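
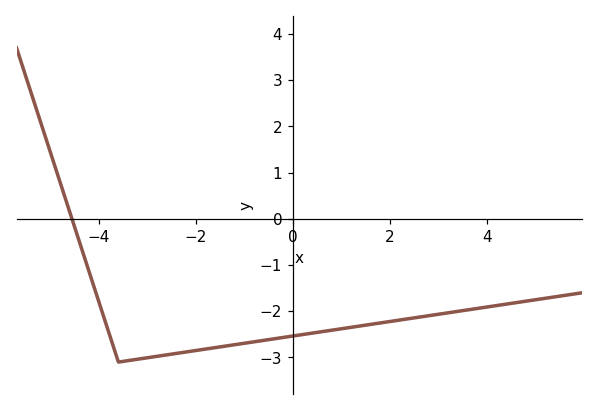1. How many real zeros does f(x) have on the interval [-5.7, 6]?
1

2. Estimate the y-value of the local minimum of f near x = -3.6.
-3.1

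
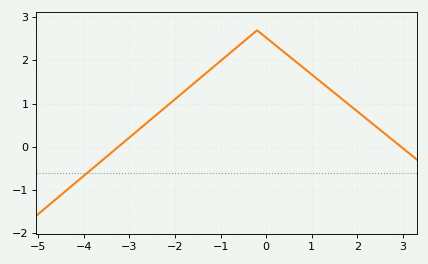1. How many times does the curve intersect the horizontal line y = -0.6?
1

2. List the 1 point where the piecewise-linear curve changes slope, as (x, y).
(-0.2, 2.7)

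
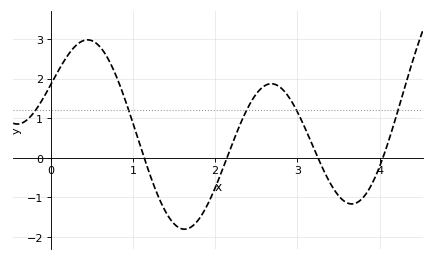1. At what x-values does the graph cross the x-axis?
1.14, 2.14, 3.25, 4.04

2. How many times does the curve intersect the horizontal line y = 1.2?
5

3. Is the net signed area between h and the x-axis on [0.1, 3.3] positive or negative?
positive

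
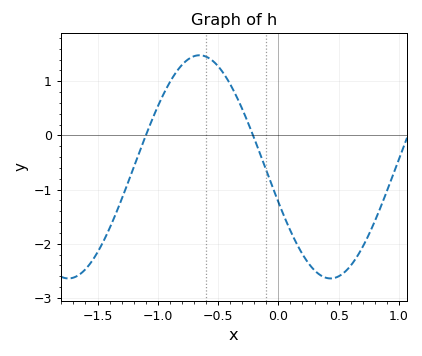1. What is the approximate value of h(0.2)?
-2.19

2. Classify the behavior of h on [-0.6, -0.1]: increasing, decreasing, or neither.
decreasing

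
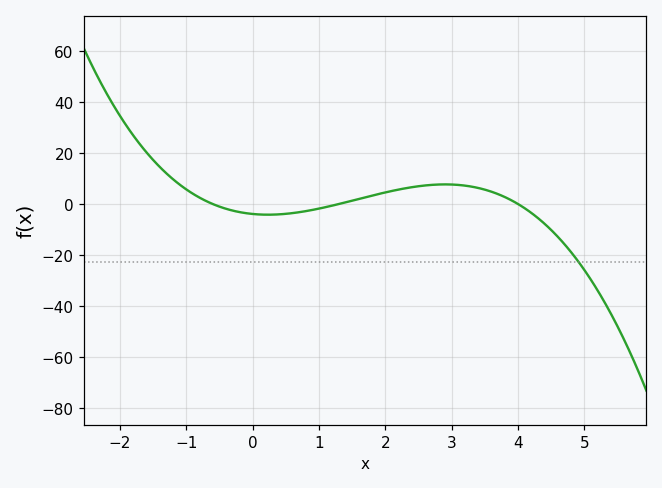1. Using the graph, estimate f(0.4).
-4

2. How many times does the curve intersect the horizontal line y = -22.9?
1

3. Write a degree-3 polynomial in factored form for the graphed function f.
y = -1.25(x + 0.6)(x - 1.3)(x - 4)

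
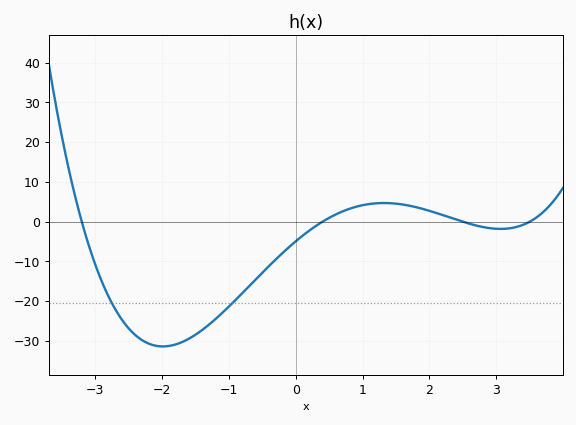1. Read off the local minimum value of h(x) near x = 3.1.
-1.81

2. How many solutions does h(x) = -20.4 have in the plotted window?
2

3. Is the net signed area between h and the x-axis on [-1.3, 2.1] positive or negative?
negative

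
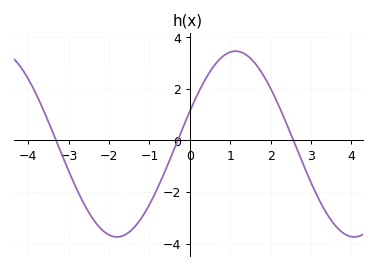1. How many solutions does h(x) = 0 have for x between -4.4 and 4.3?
3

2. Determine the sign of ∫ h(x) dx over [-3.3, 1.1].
negative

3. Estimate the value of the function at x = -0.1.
0.767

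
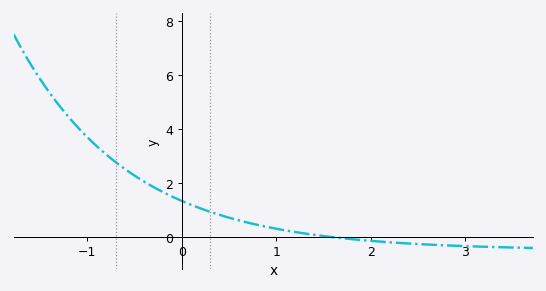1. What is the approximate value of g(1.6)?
0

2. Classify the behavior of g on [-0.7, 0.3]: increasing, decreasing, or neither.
decreasing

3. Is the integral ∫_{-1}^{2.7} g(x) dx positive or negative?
positive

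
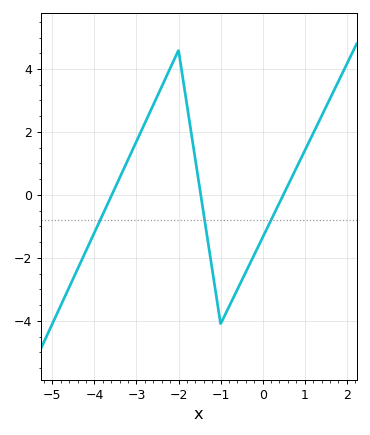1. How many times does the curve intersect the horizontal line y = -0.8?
3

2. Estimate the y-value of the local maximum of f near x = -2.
4.6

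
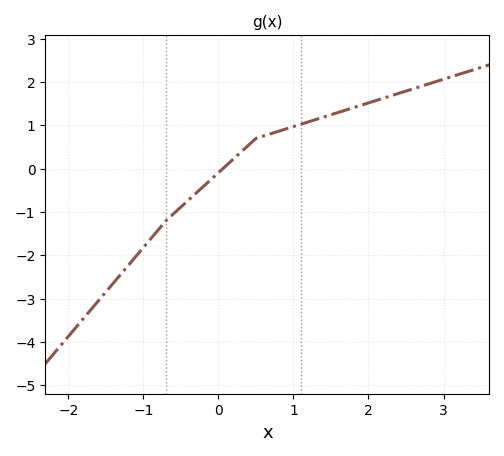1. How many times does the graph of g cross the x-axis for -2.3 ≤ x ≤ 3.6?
1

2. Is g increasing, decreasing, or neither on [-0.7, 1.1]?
increasing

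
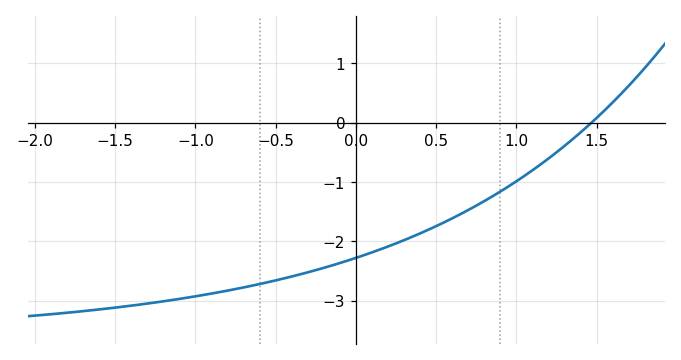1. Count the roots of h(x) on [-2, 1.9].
1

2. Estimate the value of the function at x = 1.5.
0.08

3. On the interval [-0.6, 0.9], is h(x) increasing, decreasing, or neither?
increasing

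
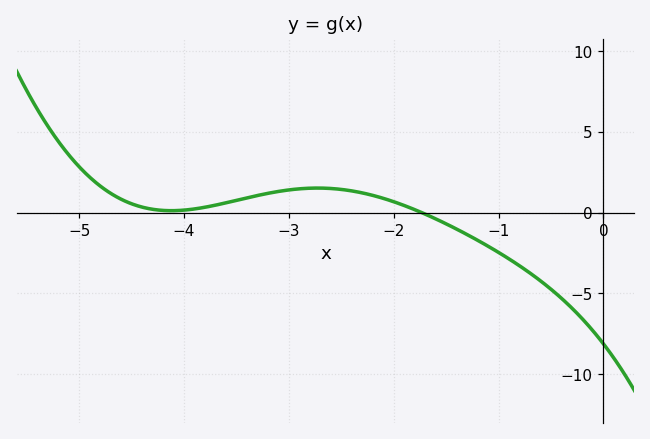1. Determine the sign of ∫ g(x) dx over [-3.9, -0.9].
positive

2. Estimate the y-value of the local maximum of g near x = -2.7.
1.5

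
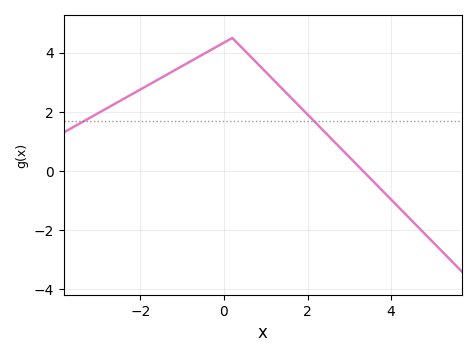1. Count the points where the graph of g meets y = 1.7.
2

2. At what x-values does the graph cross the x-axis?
3.4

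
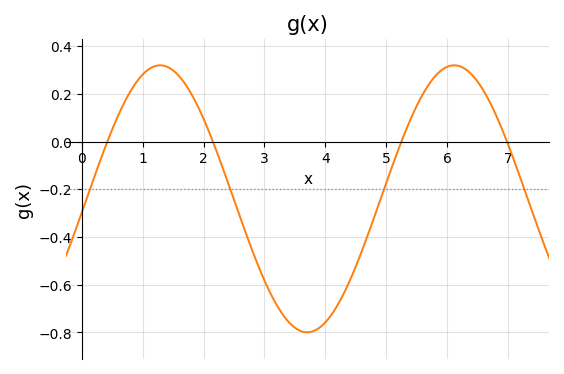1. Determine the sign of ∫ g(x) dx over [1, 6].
negative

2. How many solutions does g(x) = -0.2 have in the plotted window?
4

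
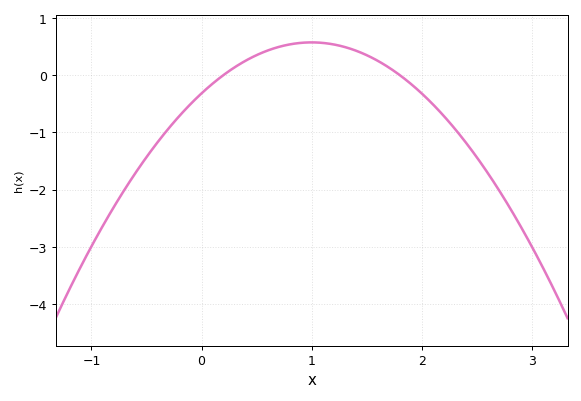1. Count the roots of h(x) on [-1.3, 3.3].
2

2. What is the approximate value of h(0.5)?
0.347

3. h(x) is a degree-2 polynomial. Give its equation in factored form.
y = -0.89(x - 0.2)(x - 1.8)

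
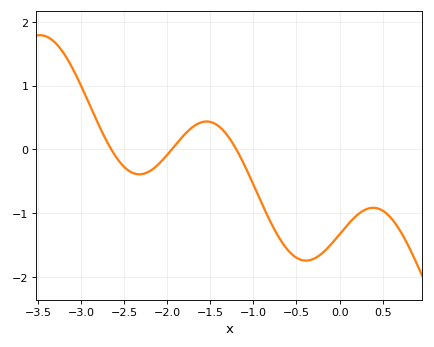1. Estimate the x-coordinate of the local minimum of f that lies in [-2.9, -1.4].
-2.3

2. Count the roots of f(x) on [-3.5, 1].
3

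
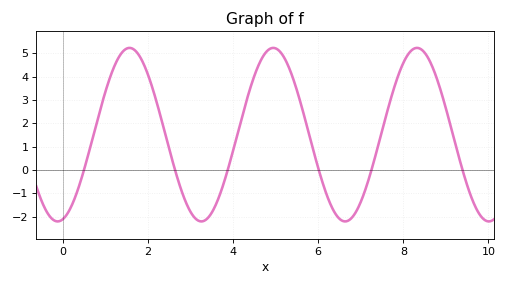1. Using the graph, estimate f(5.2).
4.8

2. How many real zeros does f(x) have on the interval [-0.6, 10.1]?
6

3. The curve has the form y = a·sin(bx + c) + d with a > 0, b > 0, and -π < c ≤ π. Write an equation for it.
y = 3.72sin(1.9x - 1.3) + 1.51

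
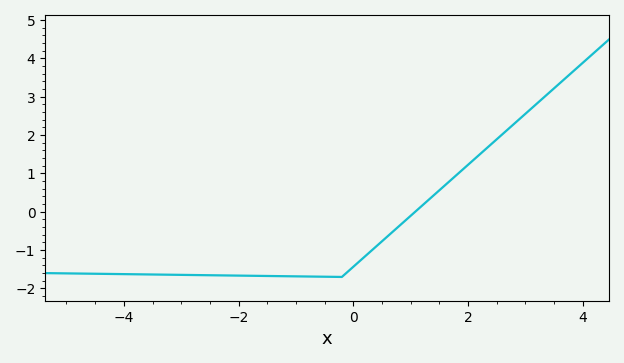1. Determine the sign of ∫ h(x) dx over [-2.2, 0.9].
negative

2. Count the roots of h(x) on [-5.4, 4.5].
1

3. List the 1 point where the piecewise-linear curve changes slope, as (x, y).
(-0.2, -1.7)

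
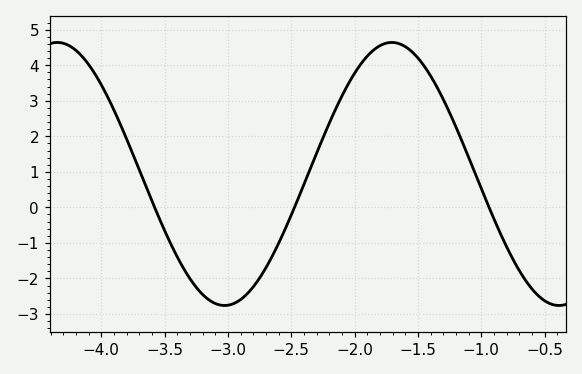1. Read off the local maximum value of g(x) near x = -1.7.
4.64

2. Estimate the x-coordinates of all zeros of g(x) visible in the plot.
-3.58, -2.47, -0.938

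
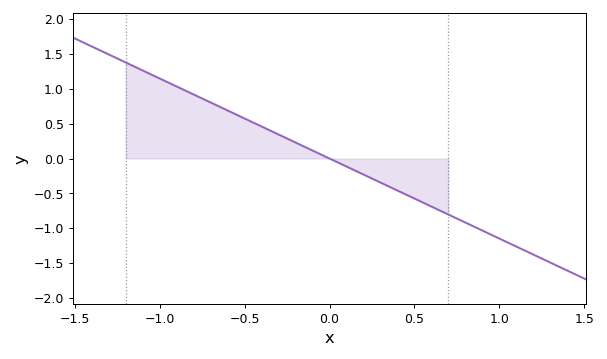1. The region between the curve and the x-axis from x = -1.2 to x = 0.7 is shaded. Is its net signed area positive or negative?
positive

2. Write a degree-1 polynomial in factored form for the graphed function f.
y = -1.15(x - 0)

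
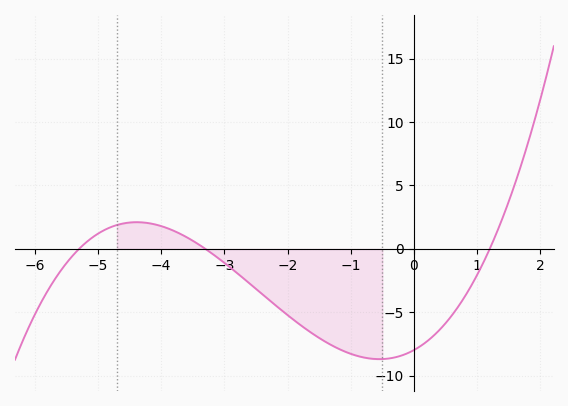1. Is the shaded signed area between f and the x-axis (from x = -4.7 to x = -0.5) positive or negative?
negative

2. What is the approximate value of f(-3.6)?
1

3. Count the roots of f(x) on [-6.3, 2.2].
3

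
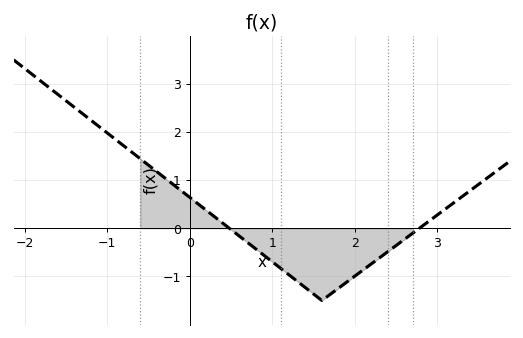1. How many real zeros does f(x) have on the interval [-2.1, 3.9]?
2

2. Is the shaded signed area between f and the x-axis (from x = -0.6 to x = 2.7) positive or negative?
negative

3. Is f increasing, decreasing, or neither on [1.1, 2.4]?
neither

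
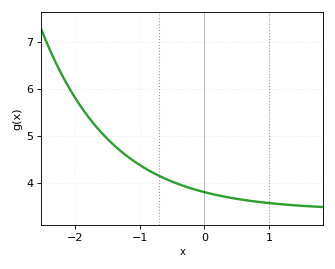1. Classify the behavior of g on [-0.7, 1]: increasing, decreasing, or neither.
decreasing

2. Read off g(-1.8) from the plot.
5.42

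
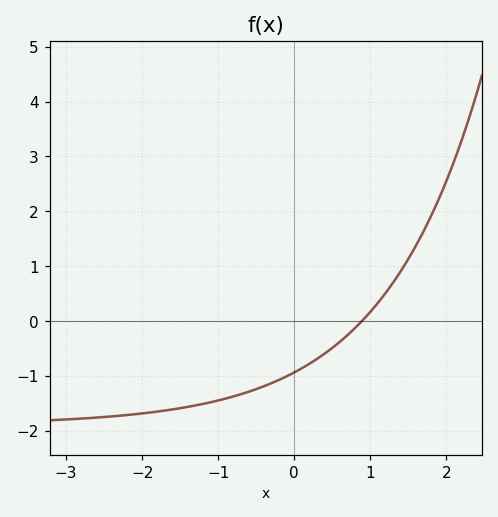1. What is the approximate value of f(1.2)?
0.5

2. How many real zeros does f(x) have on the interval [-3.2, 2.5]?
1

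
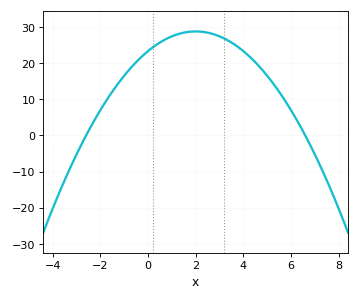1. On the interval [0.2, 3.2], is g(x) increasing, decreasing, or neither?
neither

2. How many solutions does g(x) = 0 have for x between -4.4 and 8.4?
2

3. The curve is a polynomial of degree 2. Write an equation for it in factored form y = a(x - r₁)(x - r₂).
y = -1.36(x + 2.6)(x - 6.6)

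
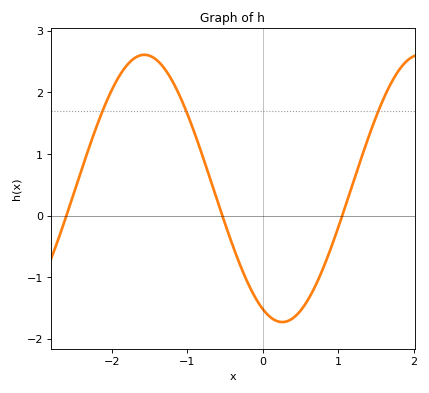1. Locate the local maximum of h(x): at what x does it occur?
-1.57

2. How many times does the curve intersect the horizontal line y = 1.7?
3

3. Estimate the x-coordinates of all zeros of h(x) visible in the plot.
-2.6, -0.538, 1.05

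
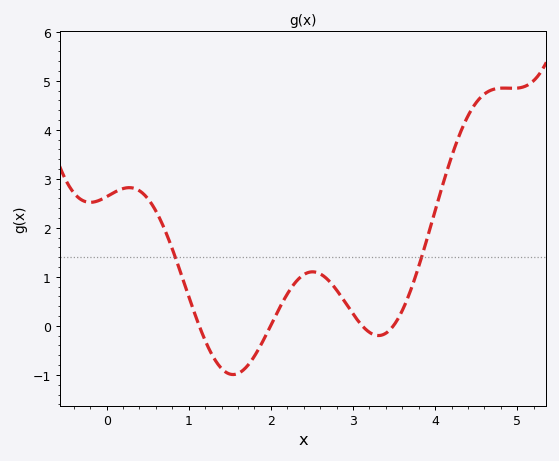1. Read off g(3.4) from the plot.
-0.149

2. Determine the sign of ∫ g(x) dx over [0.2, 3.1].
positive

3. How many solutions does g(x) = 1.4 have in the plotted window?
2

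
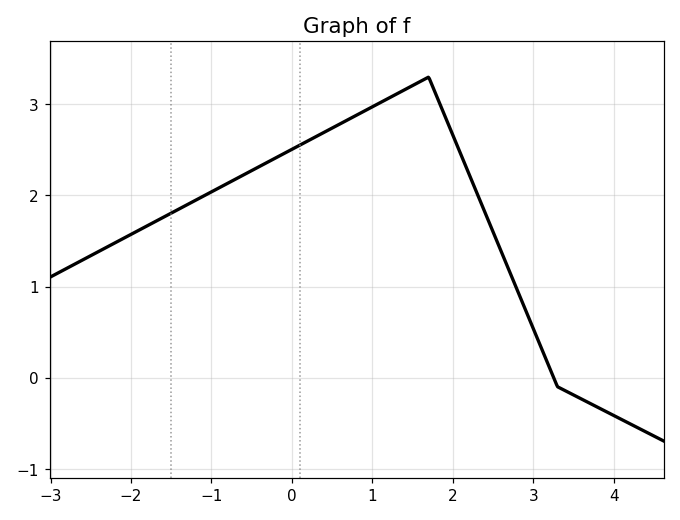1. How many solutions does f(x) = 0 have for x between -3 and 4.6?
1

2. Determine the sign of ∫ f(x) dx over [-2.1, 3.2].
positive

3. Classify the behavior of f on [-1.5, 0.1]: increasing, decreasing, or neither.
increasing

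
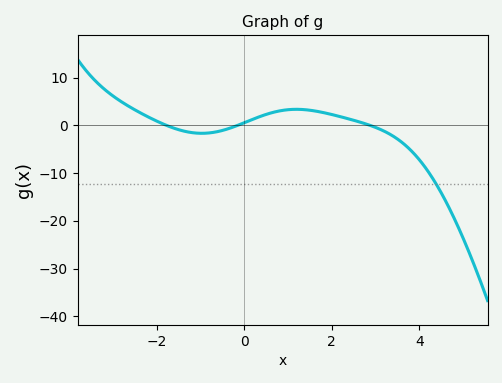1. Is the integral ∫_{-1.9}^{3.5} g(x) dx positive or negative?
positive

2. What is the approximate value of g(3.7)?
-4.32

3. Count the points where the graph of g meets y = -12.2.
1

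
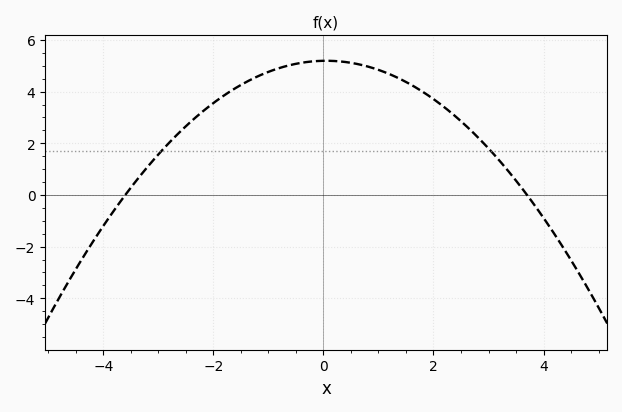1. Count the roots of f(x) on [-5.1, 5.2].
2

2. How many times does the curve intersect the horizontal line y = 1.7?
2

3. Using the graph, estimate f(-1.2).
4.6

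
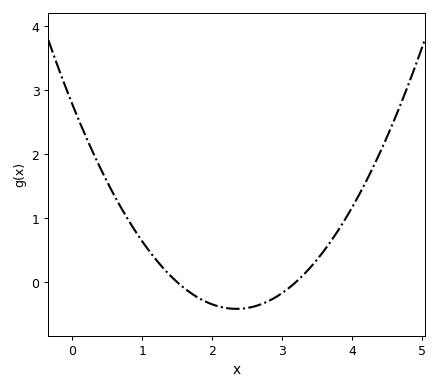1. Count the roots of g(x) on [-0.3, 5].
2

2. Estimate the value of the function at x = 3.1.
-0.093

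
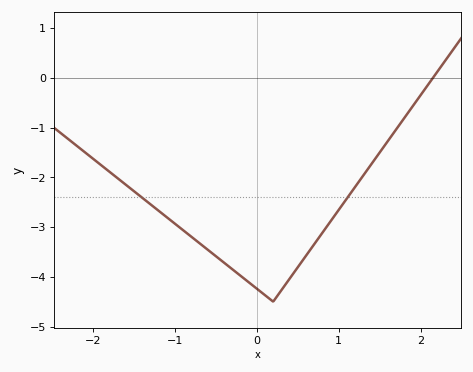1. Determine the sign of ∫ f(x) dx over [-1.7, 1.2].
negative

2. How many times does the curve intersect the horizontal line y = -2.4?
2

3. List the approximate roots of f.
2.2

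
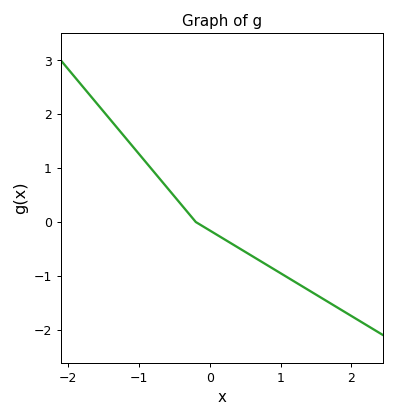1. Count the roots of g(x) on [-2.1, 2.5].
1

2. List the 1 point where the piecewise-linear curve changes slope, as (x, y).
(-0.2, 0)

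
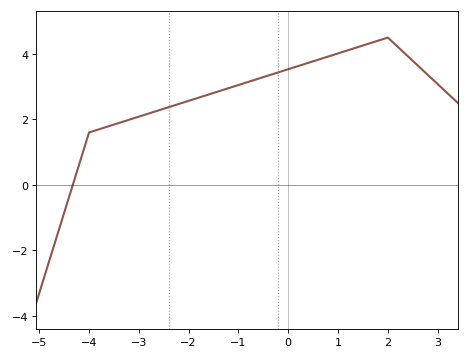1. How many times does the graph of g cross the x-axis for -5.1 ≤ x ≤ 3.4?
1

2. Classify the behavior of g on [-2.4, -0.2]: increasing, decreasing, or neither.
increasing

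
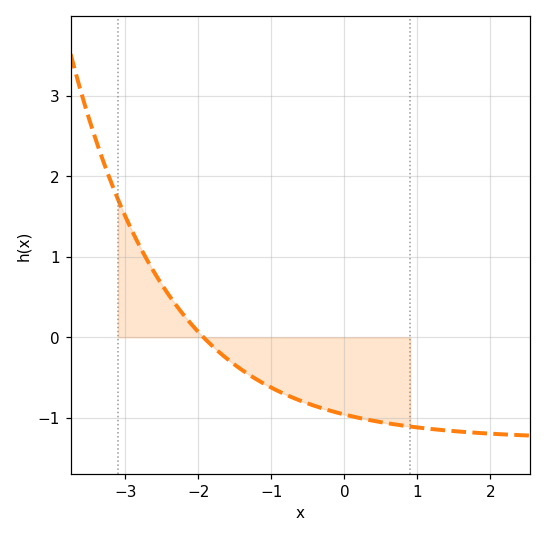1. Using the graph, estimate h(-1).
-0.627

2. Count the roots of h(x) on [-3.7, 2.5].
1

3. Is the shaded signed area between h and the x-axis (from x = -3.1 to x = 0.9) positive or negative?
negative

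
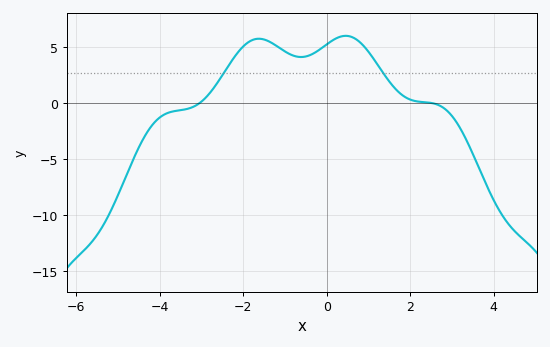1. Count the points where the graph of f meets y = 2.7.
2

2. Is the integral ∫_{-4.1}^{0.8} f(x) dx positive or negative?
positive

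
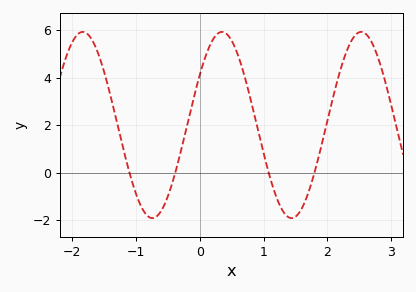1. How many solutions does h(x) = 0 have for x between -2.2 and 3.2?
4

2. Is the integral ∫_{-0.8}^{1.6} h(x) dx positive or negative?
positive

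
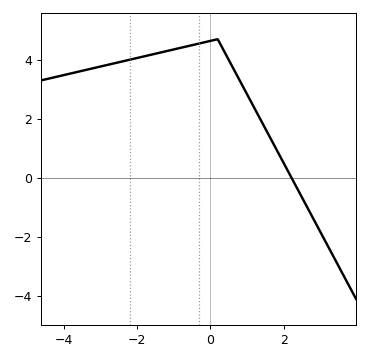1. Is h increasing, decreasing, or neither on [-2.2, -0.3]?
increasing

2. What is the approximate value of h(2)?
0.496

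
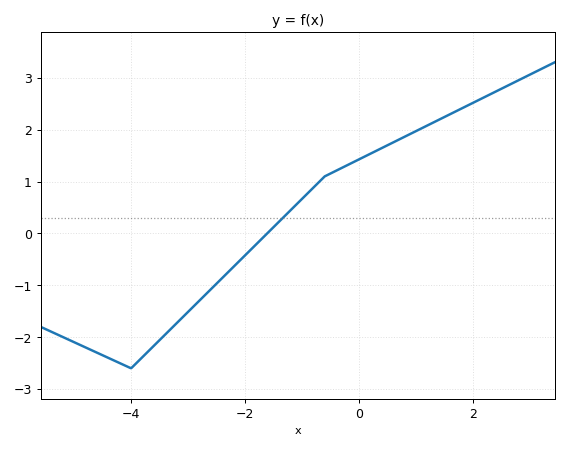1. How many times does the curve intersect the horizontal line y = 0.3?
1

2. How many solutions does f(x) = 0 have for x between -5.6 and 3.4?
1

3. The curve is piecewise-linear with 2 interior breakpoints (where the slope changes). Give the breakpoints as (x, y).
(-4, -2.6); (-0.6, 1.1)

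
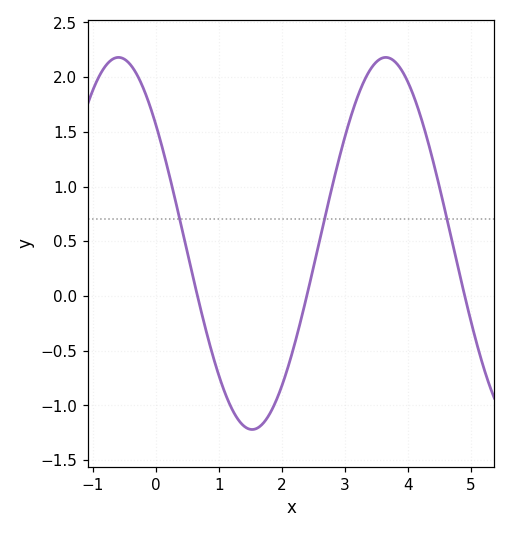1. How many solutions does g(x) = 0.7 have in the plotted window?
3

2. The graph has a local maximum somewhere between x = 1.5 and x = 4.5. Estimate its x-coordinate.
3.65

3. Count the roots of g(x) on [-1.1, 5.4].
3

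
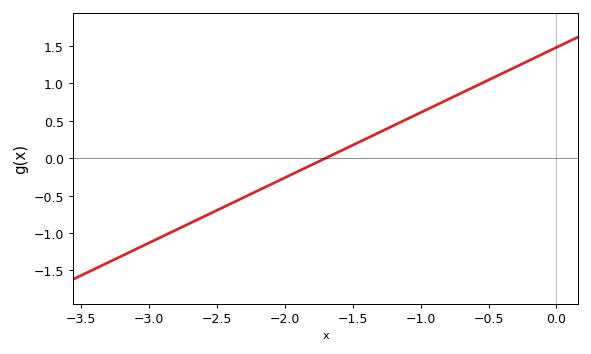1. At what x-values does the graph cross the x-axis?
-1.7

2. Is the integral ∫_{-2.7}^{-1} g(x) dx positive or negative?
negative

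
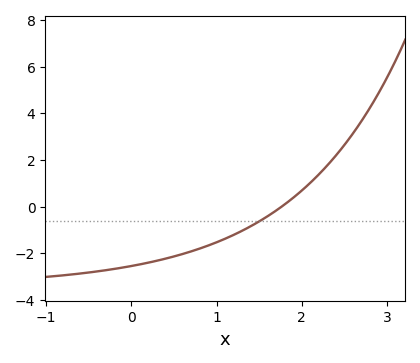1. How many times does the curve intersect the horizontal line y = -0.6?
1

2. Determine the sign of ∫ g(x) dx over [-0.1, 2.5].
negative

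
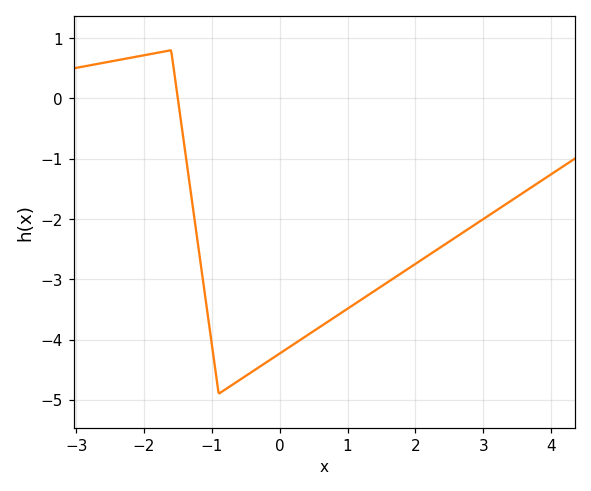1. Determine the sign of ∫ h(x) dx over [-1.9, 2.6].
negative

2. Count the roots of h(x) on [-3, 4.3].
1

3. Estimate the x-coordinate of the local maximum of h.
-1.6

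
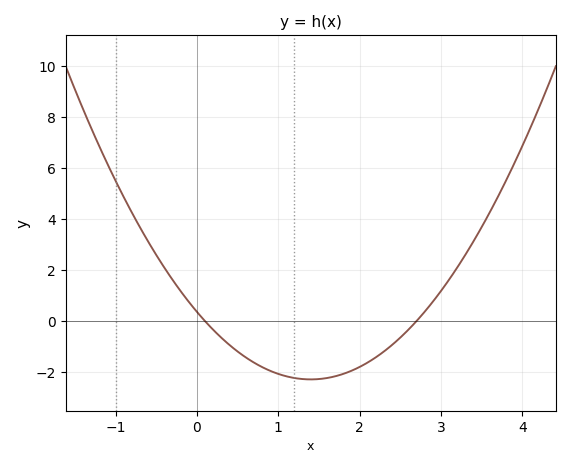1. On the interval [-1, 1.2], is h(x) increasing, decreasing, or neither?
decreasing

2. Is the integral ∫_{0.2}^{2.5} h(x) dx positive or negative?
negative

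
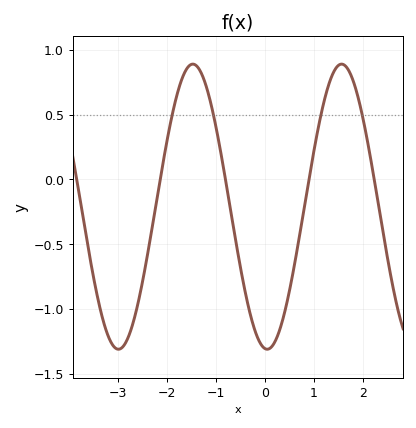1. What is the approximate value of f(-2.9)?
-1.29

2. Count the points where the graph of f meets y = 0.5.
4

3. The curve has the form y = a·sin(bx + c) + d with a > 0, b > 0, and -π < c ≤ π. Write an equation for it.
y = 1.1sin(2.07x - 1.67) - 0.21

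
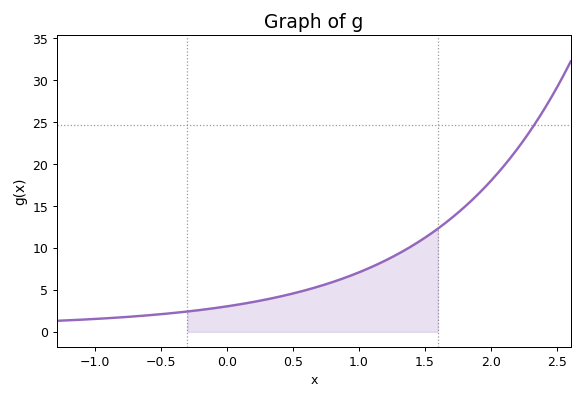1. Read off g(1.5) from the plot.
11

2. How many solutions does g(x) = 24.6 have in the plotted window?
1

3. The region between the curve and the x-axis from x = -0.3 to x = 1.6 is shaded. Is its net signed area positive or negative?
positive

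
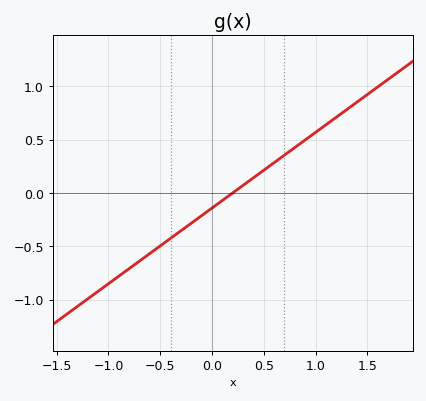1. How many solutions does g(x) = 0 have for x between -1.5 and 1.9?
1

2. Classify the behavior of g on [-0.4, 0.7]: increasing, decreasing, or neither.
increasing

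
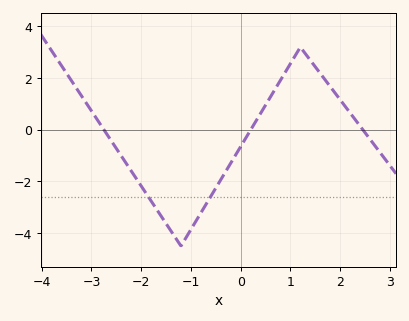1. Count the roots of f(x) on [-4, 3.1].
3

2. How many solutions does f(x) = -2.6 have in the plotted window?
2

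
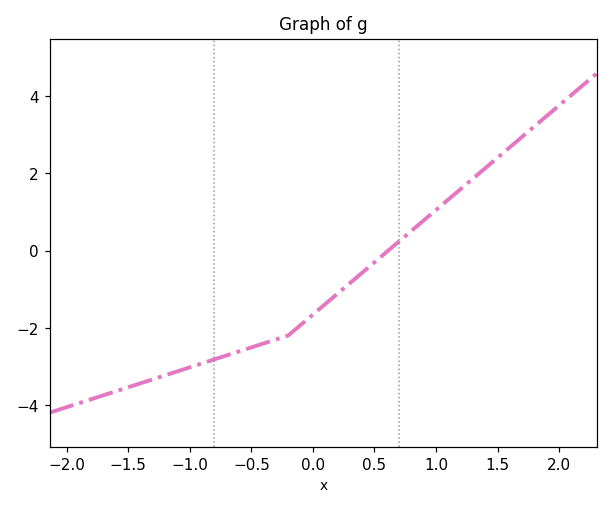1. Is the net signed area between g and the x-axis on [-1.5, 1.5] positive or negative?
negative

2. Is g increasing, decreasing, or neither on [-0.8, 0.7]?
increasing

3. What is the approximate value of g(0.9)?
0.778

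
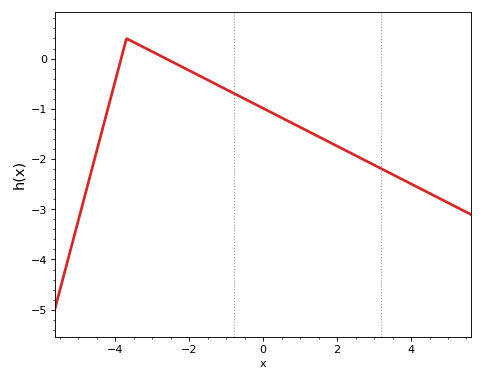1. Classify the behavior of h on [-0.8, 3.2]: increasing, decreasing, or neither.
decreasing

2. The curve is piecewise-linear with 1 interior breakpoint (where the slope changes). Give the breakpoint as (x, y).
(-3.7, 0.4)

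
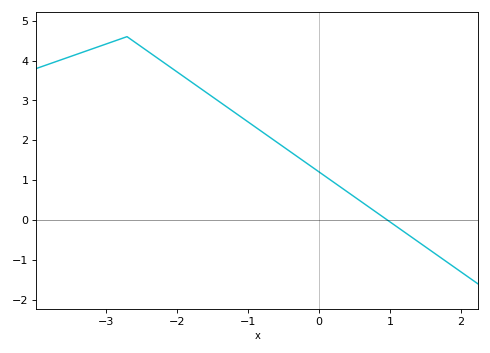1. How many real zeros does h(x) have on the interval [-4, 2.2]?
1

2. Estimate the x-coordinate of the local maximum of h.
-2.7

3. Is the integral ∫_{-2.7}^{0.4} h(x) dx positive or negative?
positive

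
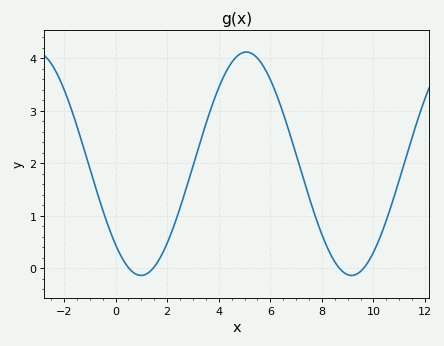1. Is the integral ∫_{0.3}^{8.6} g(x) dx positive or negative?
positive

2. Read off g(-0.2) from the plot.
0.692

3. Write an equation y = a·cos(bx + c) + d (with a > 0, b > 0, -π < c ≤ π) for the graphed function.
y = 2.13cos(0.77x + 2.38) + 1.99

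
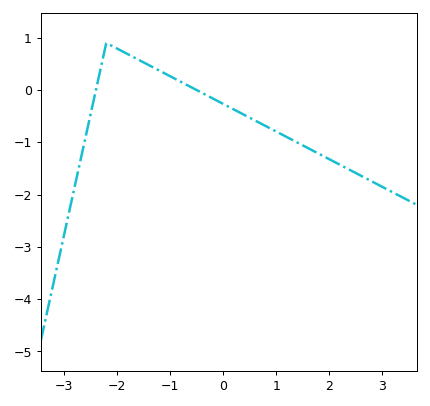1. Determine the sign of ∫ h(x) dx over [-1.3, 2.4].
negative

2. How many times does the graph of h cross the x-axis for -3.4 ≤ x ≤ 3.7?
2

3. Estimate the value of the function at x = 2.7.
-1.69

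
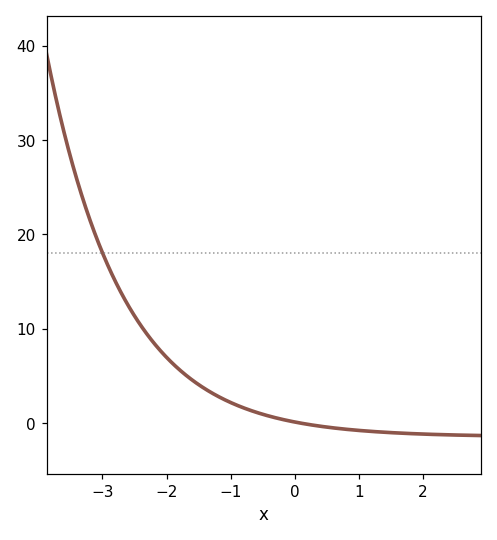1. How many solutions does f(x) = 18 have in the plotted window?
1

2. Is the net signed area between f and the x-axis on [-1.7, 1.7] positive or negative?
positive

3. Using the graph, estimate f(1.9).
-1.13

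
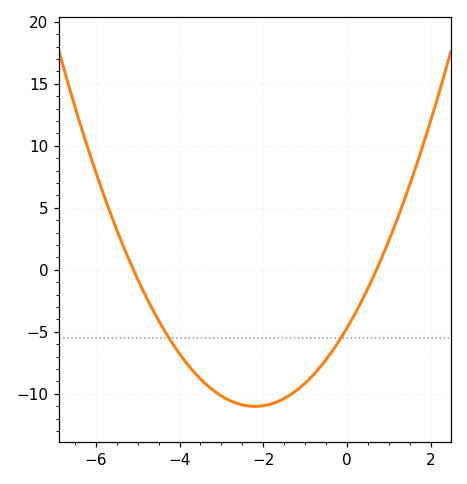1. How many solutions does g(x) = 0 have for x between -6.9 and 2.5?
2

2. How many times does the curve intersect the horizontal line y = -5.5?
2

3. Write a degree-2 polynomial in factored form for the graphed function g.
y = 1.31(x + 5.1)(x - 0.7)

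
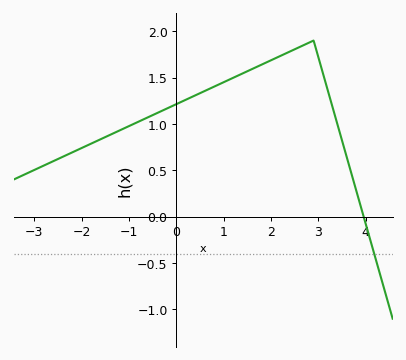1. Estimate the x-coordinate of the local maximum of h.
2.9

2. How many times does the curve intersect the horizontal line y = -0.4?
1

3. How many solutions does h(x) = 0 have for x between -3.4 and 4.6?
1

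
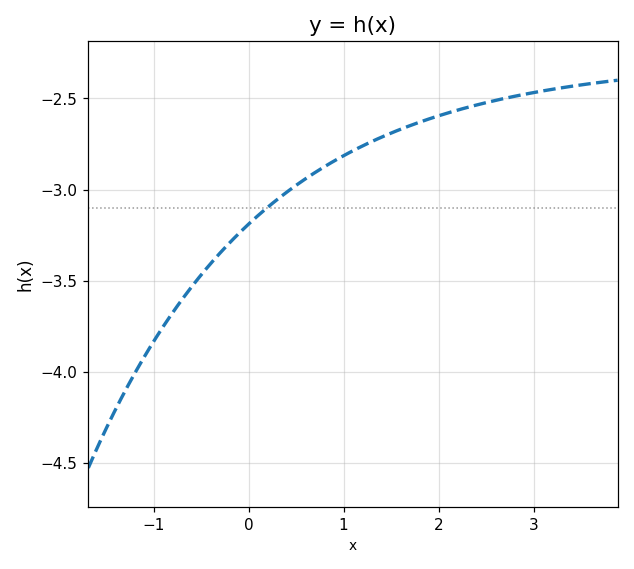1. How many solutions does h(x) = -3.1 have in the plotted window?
1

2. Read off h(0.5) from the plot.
-3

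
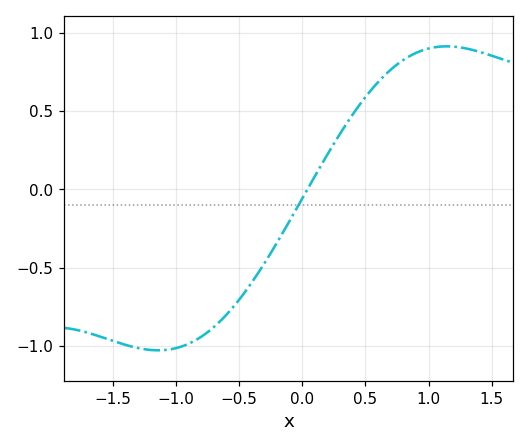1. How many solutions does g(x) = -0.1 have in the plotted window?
1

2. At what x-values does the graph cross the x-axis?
0.041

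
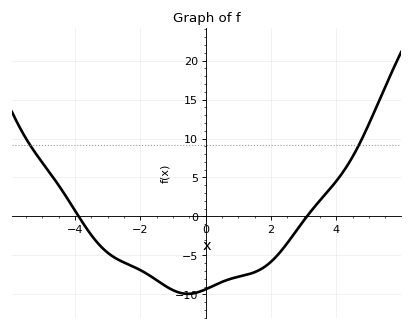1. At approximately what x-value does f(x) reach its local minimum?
-0.543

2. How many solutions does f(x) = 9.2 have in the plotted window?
2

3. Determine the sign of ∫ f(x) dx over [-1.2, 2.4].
negative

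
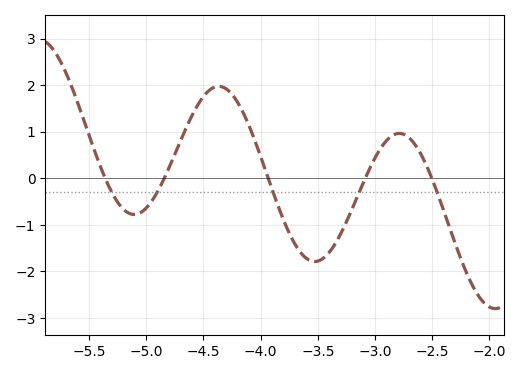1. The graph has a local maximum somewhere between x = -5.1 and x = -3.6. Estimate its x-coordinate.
-4.4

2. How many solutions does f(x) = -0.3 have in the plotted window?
5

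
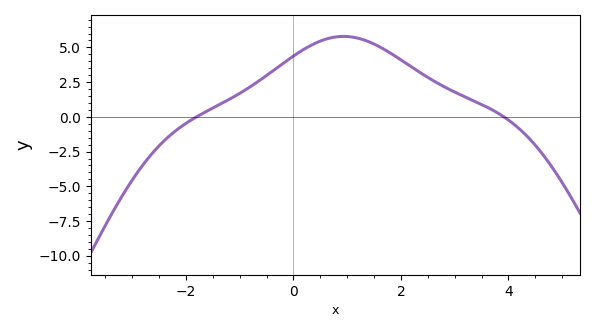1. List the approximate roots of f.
-1.8, 4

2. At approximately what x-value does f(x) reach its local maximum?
1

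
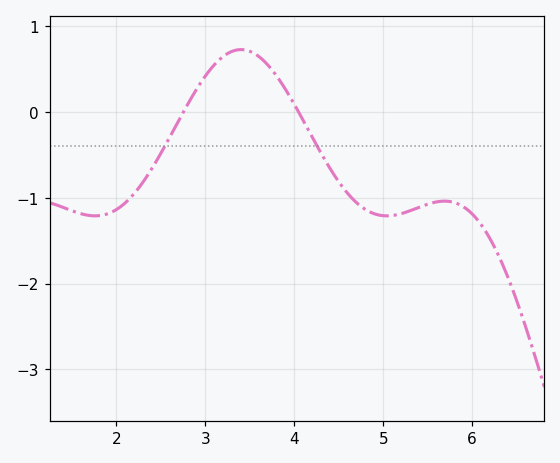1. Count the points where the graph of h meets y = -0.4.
2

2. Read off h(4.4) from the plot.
-0.655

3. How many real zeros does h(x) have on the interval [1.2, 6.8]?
2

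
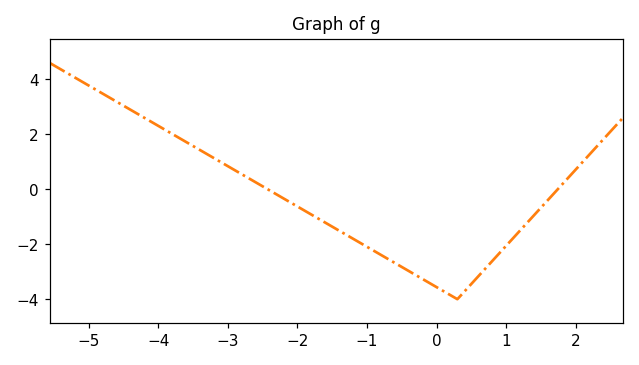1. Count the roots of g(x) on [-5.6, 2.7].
2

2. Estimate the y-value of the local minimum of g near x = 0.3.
-4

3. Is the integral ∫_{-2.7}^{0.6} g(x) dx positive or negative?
negative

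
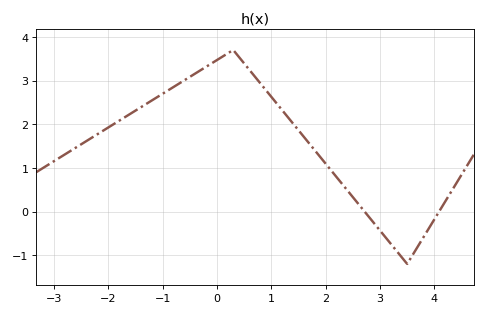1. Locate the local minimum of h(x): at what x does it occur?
3.6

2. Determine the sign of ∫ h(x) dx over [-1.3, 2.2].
positive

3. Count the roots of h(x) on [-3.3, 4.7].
2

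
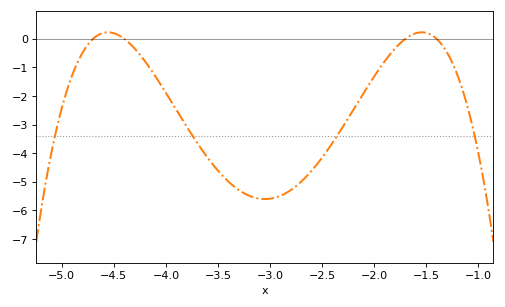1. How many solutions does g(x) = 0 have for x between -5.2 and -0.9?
4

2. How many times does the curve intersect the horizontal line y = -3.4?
4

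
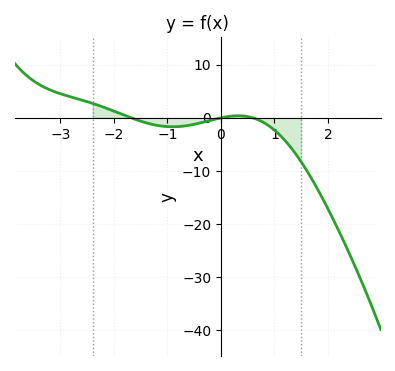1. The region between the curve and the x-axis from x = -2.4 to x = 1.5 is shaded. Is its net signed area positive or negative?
negative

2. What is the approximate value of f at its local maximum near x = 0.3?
0.389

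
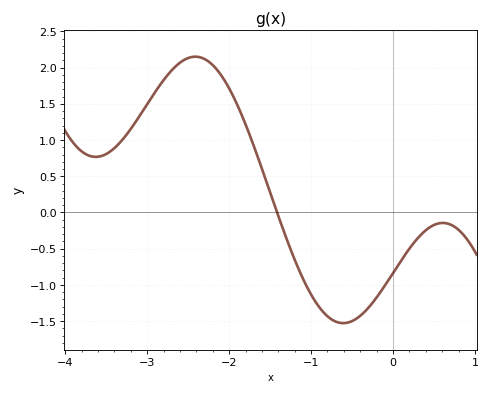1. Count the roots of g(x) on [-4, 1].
1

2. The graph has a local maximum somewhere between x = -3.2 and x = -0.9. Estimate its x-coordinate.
-2.4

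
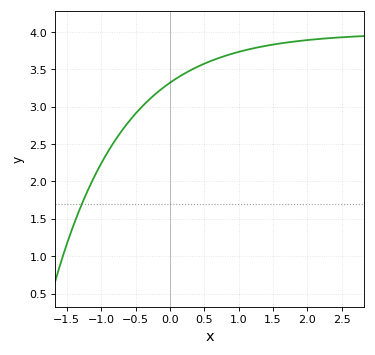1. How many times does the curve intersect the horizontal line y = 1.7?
1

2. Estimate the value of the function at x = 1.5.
3.85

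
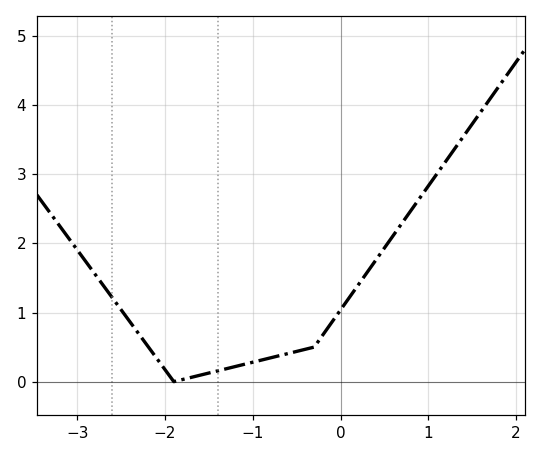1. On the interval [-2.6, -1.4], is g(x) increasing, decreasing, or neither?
neither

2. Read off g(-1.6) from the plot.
0.1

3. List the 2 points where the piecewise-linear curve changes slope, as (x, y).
(-1.9, 0); (-0.3, 0.5)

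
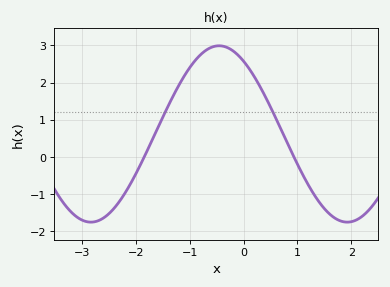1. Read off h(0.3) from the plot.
1.91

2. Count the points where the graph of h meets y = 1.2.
2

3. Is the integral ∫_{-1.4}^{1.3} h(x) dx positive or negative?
positive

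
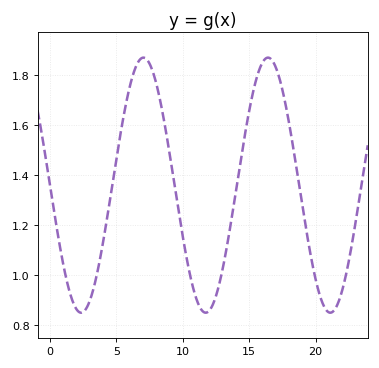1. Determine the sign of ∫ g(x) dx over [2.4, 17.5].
positive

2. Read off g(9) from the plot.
1.49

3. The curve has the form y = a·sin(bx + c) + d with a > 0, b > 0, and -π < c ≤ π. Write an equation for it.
y = 0.51sin(0.67x - 3.14) + 1.36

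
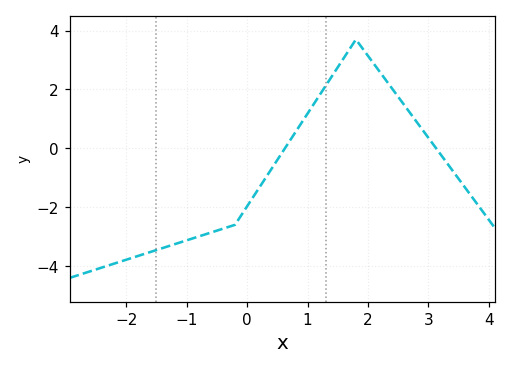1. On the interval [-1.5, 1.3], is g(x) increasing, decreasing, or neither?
increasing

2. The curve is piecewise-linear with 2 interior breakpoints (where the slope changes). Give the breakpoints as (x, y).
(-0.2, -2.6); (1.8, 3.7)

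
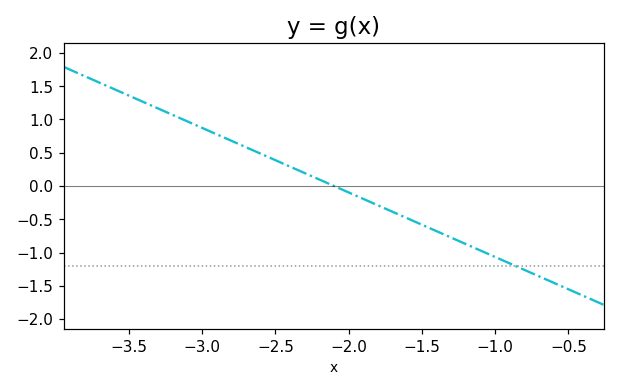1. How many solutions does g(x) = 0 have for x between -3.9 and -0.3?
1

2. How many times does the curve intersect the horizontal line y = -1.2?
1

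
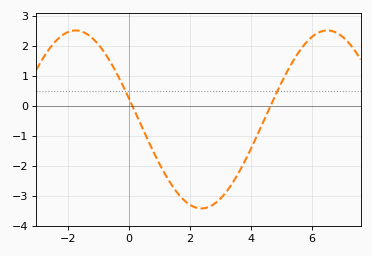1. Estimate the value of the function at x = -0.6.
1.42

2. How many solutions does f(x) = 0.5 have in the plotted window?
2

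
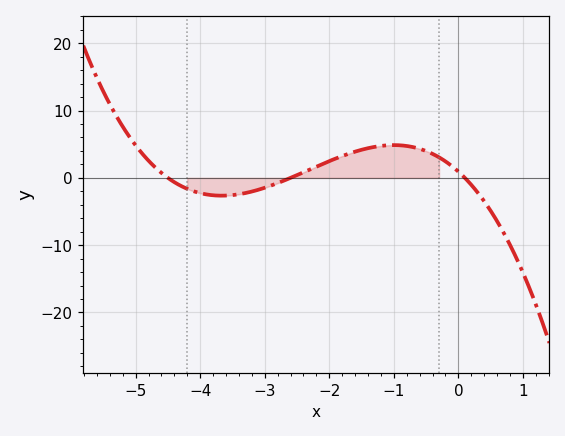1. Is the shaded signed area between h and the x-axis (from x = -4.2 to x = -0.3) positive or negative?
positive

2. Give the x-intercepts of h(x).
-4.5, -2.6, 0.1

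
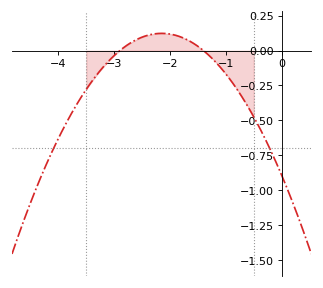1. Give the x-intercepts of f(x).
-2.9, -1.4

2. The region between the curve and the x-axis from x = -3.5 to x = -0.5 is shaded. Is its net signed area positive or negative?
negative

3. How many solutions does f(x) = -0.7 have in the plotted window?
2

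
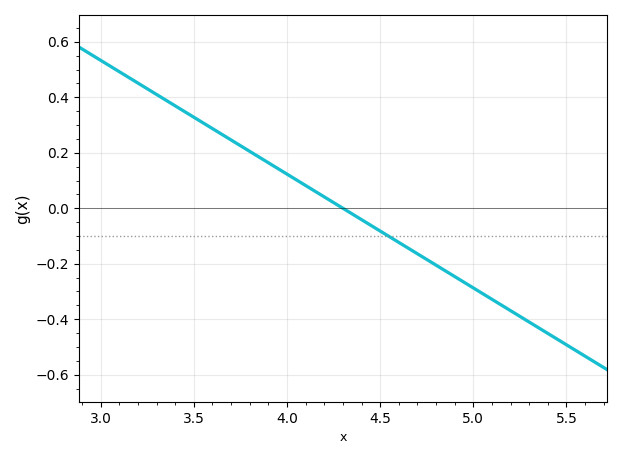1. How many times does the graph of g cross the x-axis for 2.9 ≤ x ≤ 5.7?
1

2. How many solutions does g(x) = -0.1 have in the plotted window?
1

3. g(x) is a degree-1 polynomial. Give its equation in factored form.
y = -0.41(x - 4.3)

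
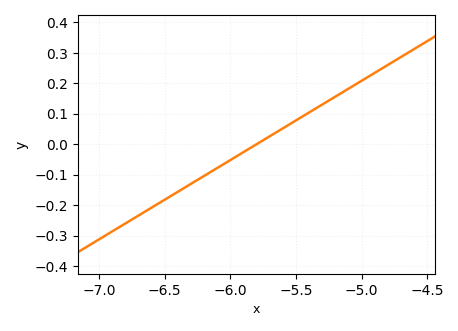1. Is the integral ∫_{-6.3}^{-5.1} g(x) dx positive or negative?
positive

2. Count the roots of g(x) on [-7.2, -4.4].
1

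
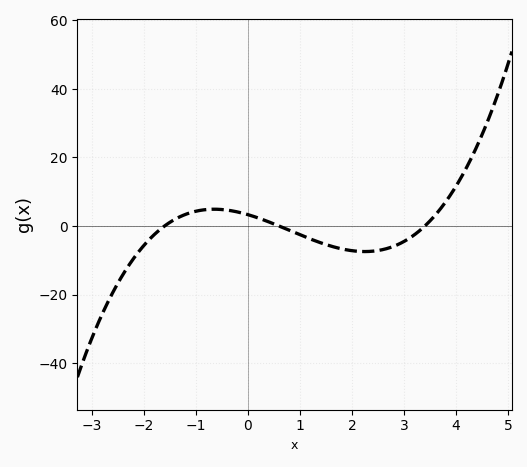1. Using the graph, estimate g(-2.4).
-14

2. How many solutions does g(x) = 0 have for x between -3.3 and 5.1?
3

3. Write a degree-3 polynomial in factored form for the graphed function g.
y = 1.02(x + 1.6)(x - 0.6)(x - 3.4)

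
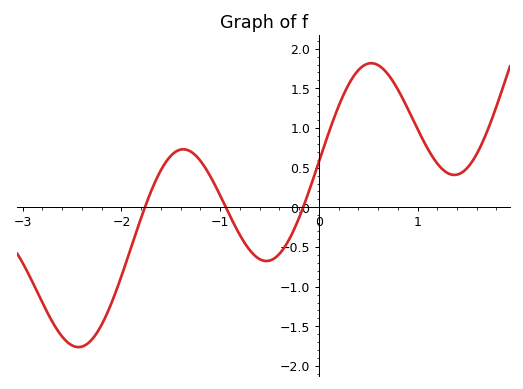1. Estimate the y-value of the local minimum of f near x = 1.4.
0.4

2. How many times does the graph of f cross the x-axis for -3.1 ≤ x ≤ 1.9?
3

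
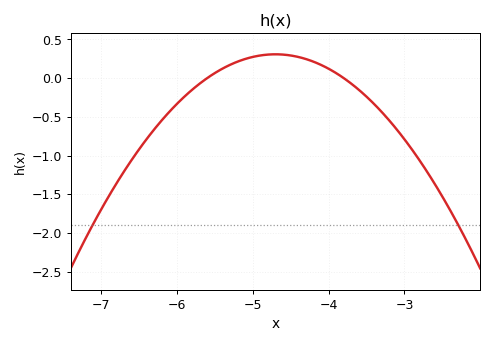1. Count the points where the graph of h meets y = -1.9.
2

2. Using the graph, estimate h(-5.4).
0.122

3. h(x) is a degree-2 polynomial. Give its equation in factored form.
y = -0.38(x + 5.6)(x + 3.8)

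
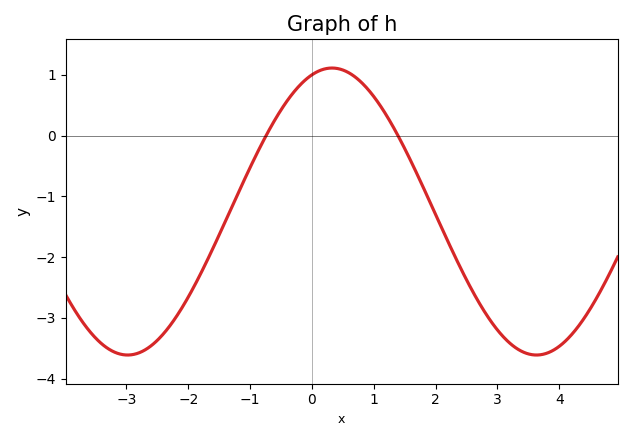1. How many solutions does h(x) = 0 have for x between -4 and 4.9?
2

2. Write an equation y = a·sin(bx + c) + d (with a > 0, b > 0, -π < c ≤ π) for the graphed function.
y = 2.36sin(0.95x + 1.26) - 1.25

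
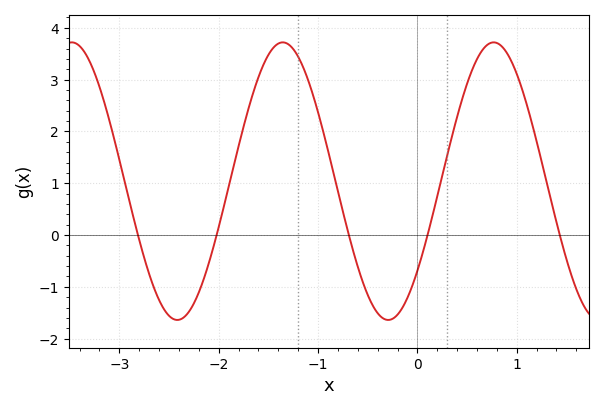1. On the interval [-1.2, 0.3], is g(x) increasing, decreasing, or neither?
neither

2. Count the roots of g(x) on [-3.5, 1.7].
5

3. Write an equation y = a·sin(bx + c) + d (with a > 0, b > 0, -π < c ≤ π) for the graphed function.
y = 2.68sin(3x - 0.7) + 1.04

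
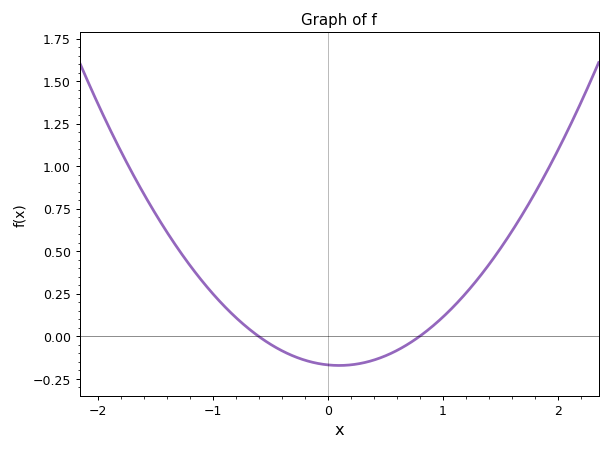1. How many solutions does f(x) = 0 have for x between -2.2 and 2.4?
2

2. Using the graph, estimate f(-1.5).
0.724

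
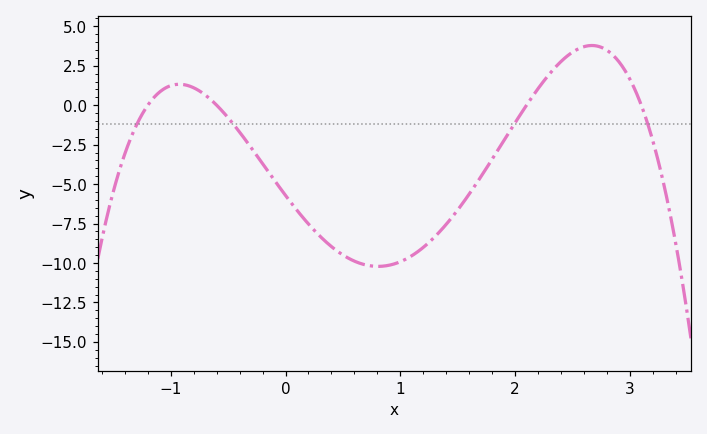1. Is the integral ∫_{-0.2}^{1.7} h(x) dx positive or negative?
negative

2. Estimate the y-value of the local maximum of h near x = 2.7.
4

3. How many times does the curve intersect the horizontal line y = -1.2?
4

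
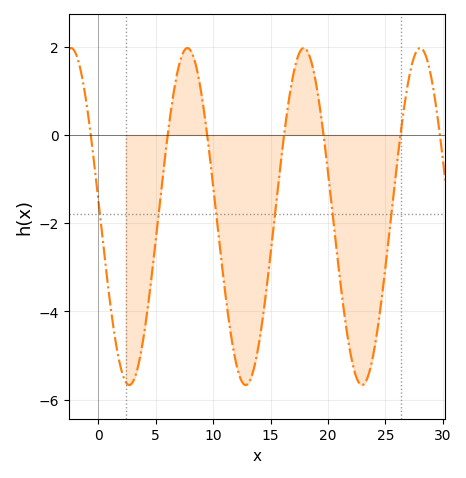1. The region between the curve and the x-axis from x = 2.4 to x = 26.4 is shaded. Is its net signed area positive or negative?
negative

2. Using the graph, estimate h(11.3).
-4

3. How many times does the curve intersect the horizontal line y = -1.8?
6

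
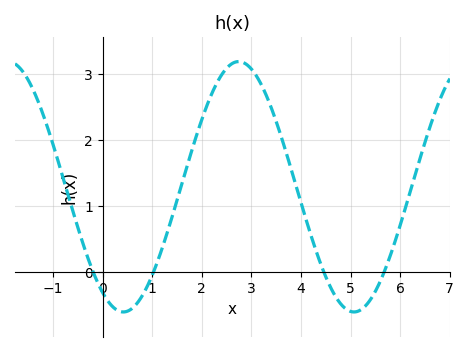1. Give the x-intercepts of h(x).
-0.195, 1.03, 4.46, 5.68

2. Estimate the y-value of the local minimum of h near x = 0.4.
-0.61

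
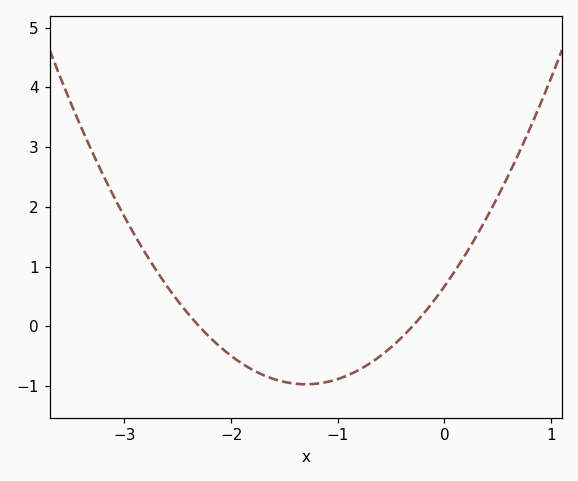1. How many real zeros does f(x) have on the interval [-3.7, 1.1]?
2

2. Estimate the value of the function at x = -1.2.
-0.96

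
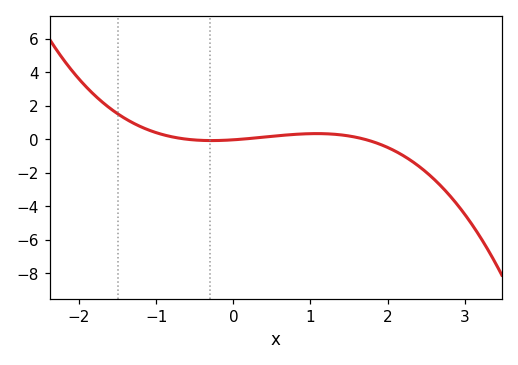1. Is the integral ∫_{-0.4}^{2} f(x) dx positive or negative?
positive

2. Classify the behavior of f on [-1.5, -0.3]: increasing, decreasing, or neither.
decreasing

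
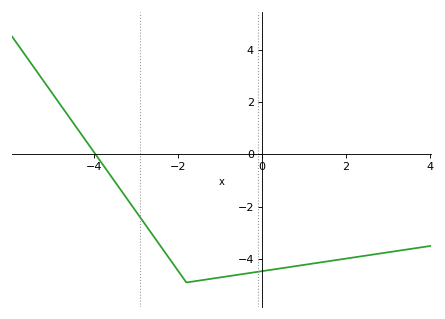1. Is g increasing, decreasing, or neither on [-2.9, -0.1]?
neither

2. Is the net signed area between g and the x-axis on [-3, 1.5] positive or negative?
negative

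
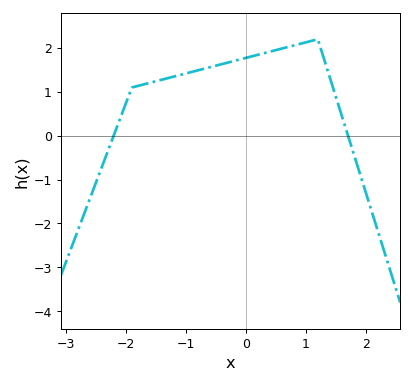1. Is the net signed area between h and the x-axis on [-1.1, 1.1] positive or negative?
positive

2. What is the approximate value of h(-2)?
0.7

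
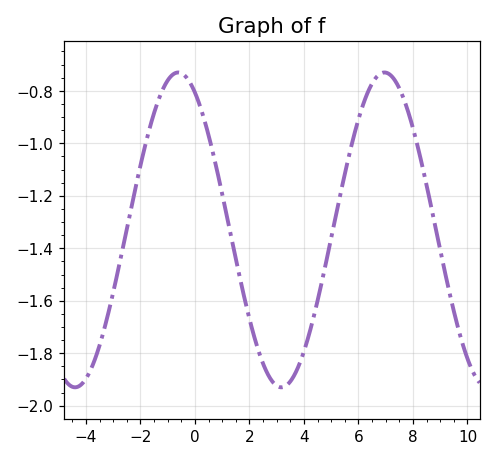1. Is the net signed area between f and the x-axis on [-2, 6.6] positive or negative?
negative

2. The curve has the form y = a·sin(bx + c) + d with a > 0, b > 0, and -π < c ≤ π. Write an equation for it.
y = 0.6sin(0.83x + 2.08) - 1.33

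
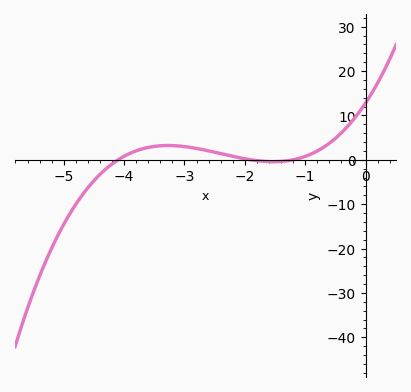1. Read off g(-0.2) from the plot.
9.08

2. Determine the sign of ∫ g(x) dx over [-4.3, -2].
positive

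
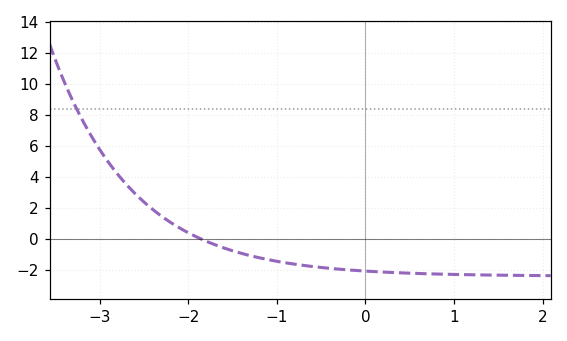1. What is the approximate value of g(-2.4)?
2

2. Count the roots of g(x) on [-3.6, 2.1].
1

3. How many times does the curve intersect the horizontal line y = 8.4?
1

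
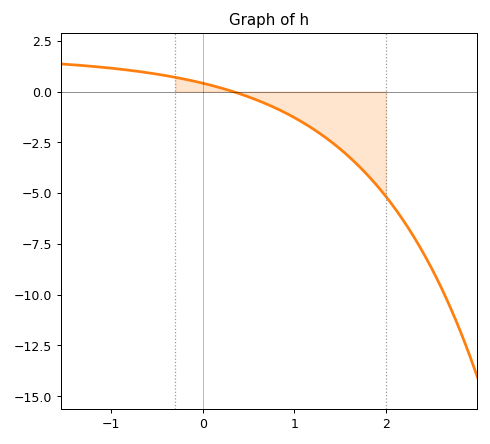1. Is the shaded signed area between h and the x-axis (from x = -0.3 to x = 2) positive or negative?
negative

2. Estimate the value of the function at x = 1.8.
-4.12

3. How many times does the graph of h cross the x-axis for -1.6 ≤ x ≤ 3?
1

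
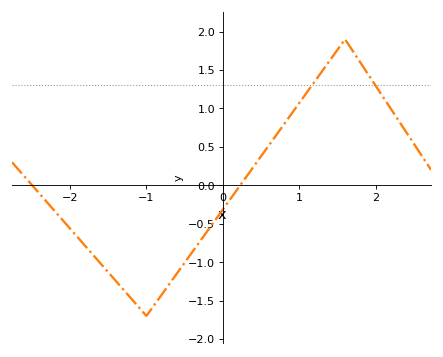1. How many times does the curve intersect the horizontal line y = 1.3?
2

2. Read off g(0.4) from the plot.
0.238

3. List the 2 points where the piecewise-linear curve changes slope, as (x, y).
(-1, -1.7); (1.6, 1.9)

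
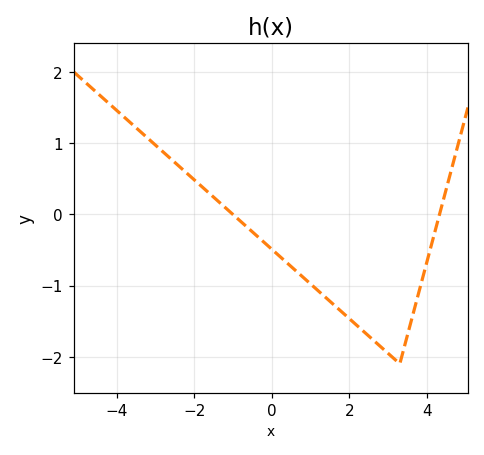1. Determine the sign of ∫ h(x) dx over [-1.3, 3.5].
negative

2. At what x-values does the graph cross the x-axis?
-1.01, 4.33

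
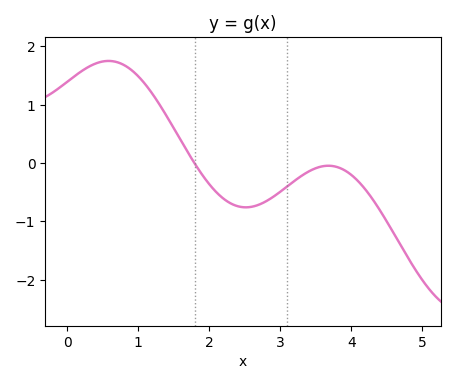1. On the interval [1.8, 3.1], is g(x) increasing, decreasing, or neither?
neither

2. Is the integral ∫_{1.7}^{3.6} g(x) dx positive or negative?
negative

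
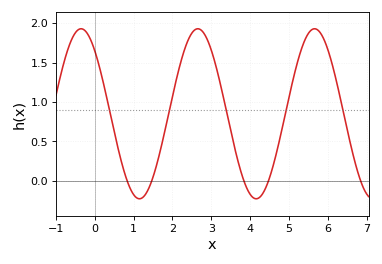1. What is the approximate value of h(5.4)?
1.8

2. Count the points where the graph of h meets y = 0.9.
5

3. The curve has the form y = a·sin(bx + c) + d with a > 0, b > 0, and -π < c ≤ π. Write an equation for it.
y = 1.08sin(2.1x + 2.3) + 0.85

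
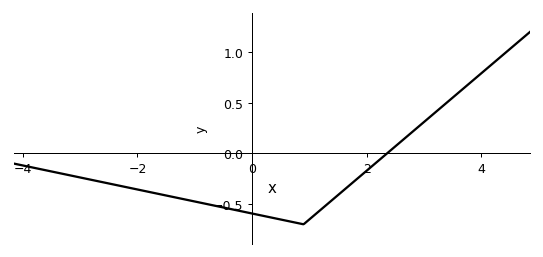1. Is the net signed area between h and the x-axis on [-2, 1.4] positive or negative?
negative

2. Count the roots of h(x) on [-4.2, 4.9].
1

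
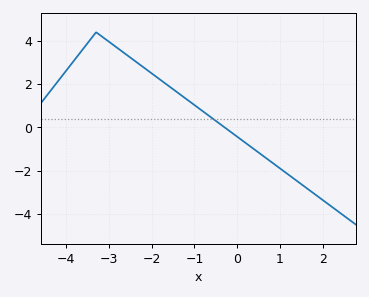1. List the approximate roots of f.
-0.299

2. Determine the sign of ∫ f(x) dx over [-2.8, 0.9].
positive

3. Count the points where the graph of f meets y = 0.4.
1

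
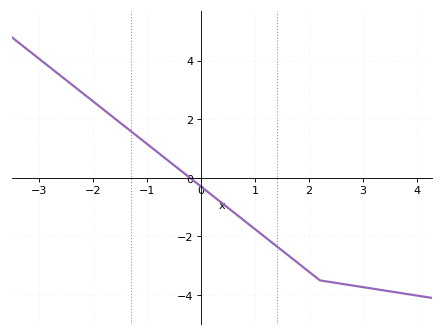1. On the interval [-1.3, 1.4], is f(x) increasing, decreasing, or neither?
decreasing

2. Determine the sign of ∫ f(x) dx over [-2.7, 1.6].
positive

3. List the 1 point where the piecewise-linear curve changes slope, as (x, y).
(2.2, -3.5)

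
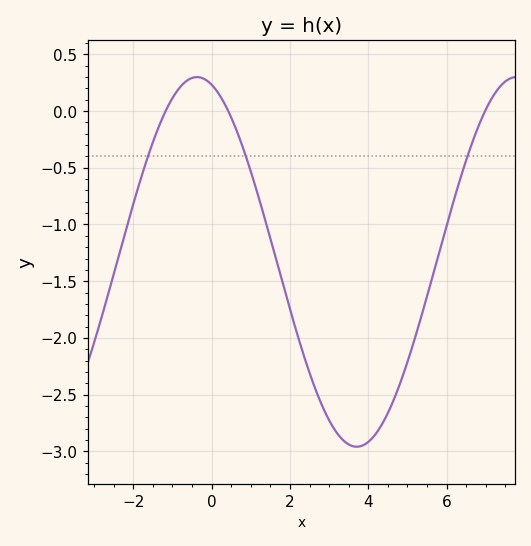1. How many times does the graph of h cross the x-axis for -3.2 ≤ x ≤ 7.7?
3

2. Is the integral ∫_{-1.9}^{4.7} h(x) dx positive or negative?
negative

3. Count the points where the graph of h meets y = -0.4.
3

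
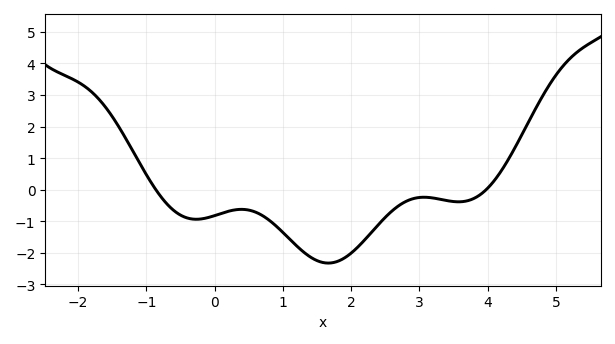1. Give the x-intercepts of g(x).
-0.8, 4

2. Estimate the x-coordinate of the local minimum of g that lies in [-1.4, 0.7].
-0.2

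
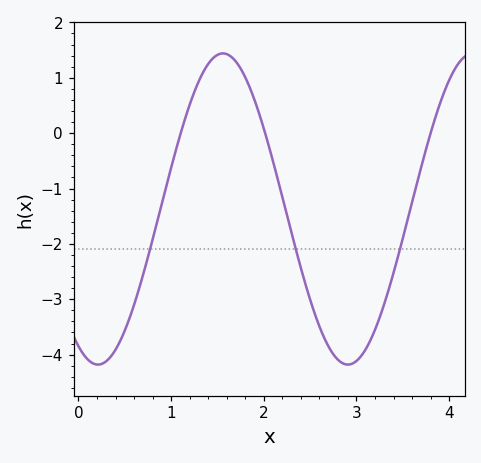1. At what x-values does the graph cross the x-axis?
1.1, 2.01, 3.8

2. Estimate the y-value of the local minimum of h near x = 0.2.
-4.18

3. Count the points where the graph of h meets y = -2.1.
3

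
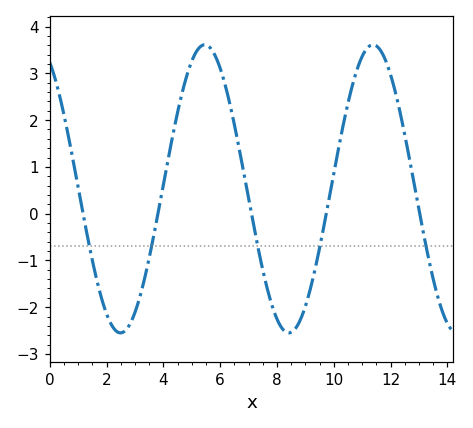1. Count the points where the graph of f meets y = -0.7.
5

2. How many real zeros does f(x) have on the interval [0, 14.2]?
5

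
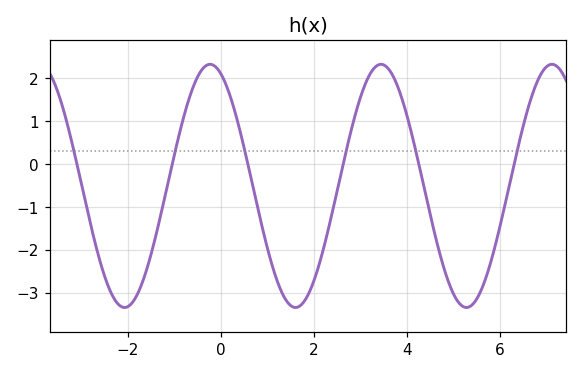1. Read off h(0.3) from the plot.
1.23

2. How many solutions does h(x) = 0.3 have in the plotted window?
6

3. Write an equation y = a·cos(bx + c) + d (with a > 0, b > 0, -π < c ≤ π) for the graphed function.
y = 2.84cos(1.71x + 0.4) - 0.51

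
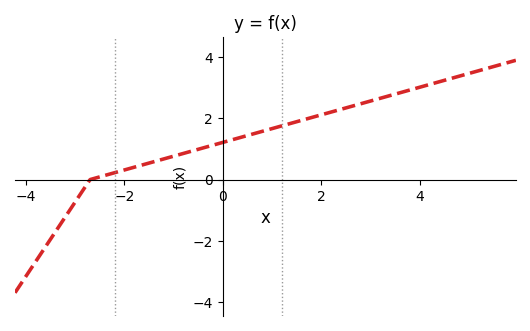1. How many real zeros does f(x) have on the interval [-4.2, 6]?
1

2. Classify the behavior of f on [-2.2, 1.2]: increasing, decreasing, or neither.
increasing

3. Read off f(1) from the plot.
1.6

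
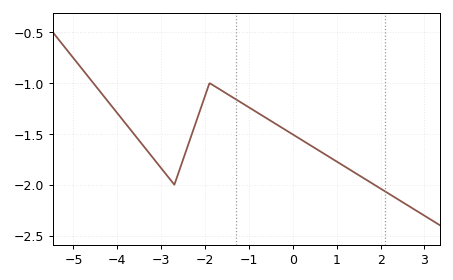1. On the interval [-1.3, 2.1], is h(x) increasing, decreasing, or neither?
decreasing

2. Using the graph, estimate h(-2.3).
-1.5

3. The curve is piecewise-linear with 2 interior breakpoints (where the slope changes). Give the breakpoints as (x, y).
(-2.7, -2); (-1.9, -1)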